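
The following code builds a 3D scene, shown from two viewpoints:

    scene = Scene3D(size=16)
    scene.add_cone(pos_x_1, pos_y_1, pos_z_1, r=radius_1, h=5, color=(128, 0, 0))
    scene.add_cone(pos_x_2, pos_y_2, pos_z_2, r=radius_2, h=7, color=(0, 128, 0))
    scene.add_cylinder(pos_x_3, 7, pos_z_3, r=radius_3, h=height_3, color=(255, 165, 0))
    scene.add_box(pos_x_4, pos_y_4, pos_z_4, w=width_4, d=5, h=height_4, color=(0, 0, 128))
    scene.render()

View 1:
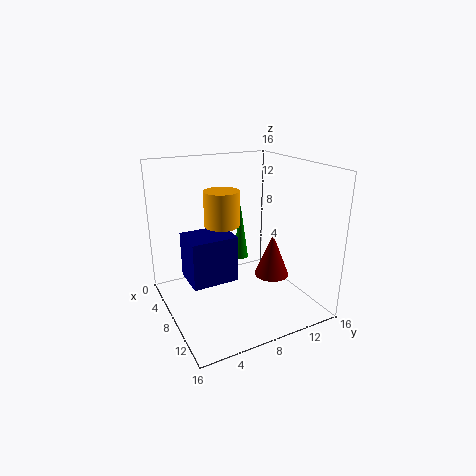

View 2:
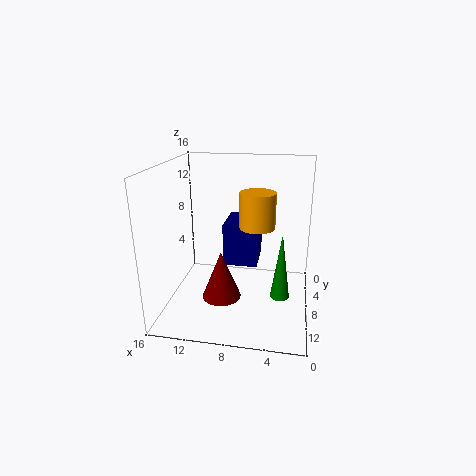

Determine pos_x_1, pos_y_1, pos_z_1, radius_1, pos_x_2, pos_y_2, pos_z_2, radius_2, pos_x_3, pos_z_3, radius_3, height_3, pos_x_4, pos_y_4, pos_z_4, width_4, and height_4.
pos_x_1 = 9
pos_y_1 = 12
pos_z_1 = 3
radius_1 = 2
pos_x_2 = 3
pos_y_2 = 11
pos_z_2 = 3
radius_2 = 1
pos_x_3 = 6
pos_z_3 = 9
radius_3 = 2
height_3 = 4
pos_x_4 = 6
pos_y_4 = 2
pos_z_4 = 4
width_4 = 4
height_4 = 5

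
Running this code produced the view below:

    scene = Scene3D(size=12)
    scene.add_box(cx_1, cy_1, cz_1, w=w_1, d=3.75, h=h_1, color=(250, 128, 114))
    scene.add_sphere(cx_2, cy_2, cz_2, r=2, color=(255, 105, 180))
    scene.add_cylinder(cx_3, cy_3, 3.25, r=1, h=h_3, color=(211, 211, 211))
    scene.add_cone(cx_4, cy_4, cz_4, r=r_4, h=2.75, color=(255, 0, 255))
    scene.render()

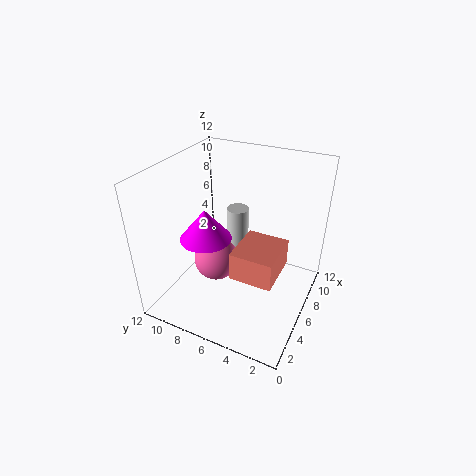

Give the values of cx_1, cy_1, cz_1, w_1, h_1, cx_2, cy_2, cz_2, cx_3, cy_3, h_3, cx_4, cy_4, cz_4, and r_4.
cx_1 = 4.75; cy_1 = 2.5; cz_1 = 2.5; w_1 = 4.25; h_1 = 2.5; cx_2 = 6.5; cy_2 = 8.5; cz_2 = 2.75; cx_3 = 9; cy_3 = 7.5; h_3 = 3.75; cx_4 = 5.75; cy_4 = 9; cz_4 = 5.25; r_4 = 2.25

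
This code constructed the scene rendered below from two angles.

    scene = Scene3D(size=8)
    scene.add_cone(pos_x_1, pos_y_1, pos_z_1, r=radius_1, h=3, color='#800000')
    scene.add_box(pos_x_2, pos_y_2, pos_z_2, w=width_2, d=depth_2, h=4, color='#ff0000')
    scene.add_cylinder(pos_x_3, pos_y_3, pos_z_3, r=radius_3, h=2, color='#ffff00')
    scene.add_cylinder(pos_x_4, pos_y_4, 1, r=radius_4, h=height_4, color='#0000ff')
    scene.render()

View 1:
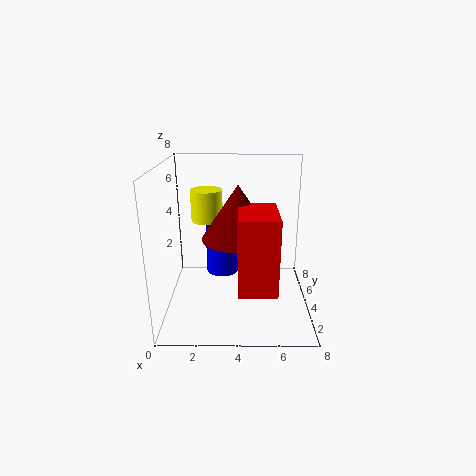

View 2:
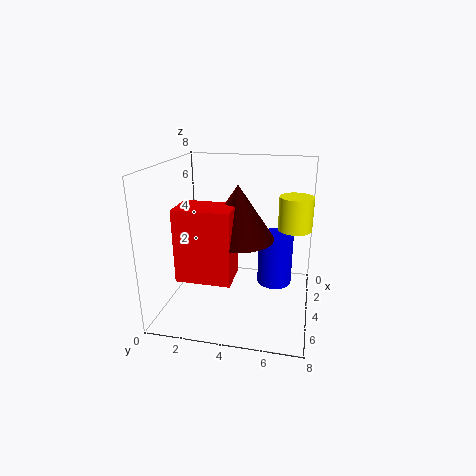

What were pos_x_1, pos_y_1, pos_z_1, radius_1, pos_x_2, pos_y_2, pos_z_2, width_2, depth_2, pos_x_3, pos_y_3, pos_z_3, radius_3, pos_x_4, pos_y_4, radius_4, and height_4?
pos_x_1 = 4, pos_y_1 = 4, pos_z_1 = 4, radius_1 = 2, pos_x_2 = 4, pos_y_2 = 1, pos_z_2 = 2, width_2 = 2, depth_2 = 3, pos_x_3 = 2, pos_y_3 = 7, pos_z_3 = 4, radius_3 = 1, pos_x_4 = 3, pos_y_4 = 6, radius_4 = 1, height_4 = 3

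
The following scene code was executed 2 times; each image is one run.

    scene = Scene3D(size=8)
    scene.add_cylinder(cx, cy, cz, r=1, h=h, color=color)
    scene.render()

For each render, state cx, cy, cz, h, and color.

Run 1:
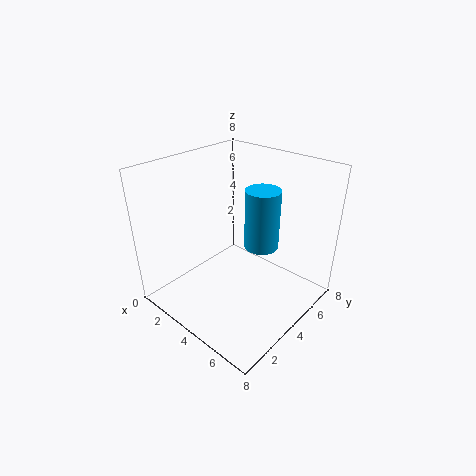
cx = 4.5; cy = 5.5; cz = 3; h = 3.5; color = 'deepskyblue'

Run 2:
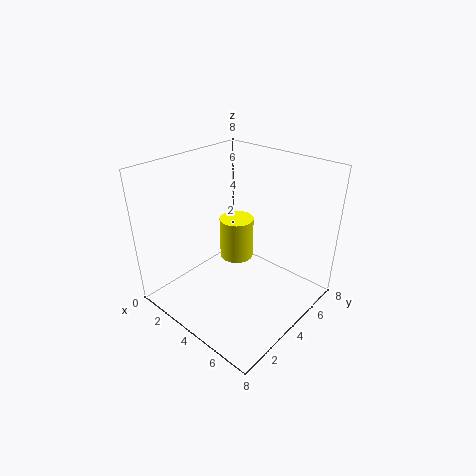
cx = 3; cy = 5; cz = 2; h = 2.5; color = 'yellow'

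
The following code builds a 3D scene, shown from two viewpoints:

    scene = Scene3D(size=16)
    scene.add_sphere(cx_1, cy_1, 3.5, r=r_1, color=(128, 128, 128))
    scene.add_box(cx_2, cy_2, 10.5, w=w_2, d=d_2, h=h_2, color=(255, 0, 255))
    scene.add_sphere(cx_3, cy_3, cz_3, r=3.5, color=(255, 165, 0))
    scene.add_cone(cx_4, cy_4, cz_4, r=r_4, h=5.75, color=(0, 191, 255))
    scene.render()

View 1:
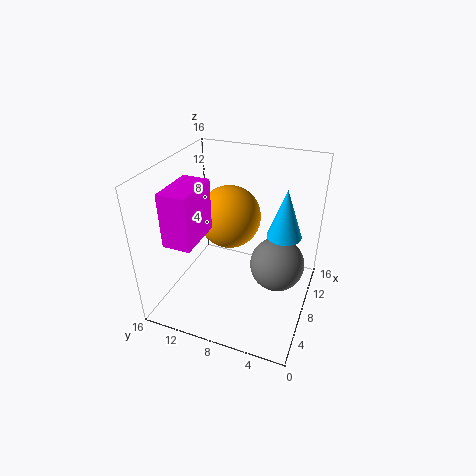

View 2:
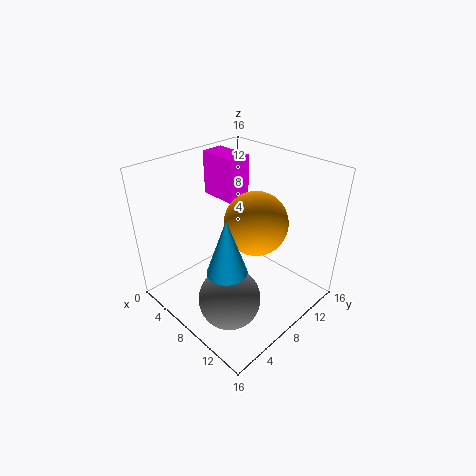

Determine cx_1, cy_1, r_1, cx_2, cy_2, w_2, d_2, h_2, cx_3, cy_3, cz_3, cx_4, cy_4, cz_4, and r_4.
cx_1 = 10.75
cy_1 = 4
r_1 = 3.25
cx_2 = 0.5
cy_2 = 9.75
w_2 = 4.75
d_2 = 2.75
h_2 = 5.25
cx_3 = 9.25
cy_3 = 9.5
cz_3 = 9.75
cx_4 = 11
cy_4 = 3.5
cz_4 = 7.5
r_4 = 2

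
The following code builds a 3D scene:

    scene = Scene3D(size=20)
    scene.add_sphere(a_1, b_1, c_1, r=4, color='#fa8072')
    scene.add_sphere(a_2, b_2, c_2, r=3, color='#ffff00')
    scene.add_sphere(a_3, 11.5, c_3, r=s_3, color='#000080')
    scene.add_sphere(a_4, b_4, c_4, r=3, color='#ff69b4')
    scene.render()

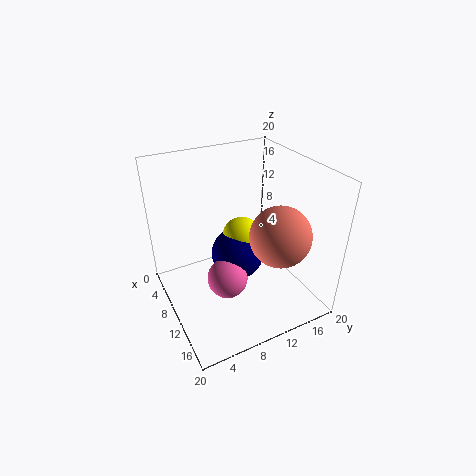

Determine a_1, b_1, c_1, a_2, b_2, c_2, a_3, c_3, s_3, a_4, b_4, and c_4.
a_1 = 15, b_1 = 13.5, c_1 = 12, a_2 = 6.5, b_2 = 12.5, c_2 = 7.5, a_3 = 7, c_3 = 5, s_3 = 4, a_4 = 9.5, b_4 = 8.5, c_4 = 3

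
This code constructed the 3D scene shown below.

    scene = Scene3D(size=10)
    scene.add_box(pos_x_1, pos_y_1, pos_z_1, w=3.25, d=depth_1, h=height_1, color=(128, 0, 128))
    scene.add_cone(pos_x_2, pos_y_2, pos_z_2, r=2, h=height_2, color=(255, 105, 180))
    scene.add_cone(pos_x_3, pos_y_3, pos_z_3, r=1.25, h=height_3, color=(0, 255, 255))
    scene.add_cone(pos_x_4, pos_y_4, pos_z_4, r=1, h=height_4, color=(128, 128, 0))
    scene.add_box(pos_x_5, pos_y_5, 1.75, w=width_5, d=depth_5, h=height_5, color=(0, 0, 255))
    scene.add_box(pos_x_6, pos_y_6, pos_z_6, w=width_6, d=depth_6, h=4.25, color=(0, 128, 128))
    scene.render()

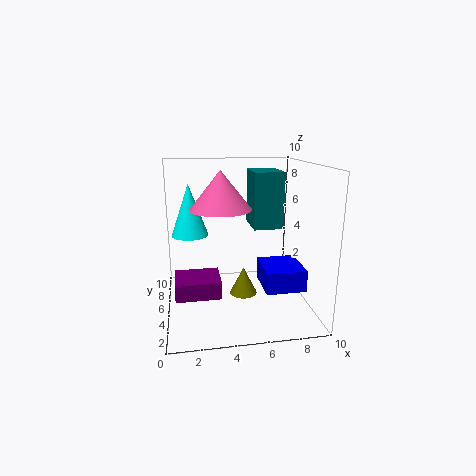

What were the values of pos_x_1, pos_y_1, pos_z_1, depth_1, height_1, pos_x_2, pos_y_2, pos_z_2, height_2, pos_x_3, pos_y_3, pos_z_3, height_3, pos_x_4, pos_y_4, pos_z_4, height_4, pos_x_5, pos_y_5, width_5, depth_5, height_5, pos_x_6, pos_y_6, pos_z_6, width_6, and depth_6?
pos_x_1 = 0.5; pos_y_1 = 4.25; pos_z_1 = 0.75; depth_1 = 2.75; height_1 = 1.25; pos_x_2 = 3.75; pos_y_2 = 4.25; pos_z_2 = 7.25; height_2 = 2.5; pos_x_3 = 1.75; pos_y_3 = 5.5; pos_z_3 = 5.25; height_3 = 3.5; pos_x_4 = 5.5; pos_y_4 = 5.5; pos_z_4 = 0.5; height_4 = 2; pos_x_5 = 6.5; pos_y_5 = 2.5; width_5 = 2.75; depth_5 = 3; height_5 = 1.5; pos_x_6 = 6.5; pos_y_6 = 6.5; pos_z_6 = 5; width_6 = 2.25; depth_6 = 3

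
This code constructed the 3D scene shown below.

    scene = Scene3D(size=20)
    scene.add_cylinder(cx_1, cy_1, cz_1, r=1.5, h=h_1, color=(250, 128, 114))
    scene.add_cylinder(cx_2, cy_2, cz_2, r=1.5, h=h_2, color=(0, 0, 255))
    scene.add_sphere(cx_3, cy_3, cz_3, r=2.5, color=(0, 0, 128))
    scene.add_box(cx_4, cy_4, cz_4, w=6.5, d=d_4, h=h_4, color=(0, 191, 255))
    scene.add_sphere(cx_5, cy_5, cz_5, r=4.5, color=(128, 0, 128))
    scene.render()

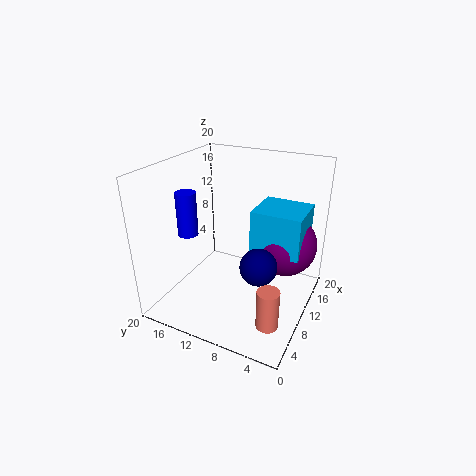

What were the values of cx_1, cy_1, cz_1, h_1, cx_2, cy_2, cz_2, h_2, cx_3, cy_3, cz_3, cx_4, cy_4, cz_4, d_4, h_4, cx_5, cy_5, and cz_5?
cx_1 = 5.5; cy_1 = 3.5; cz_1 = 0.5; h_1 = 5.5; cx_2 = 9.5; cy_2 = 18; cz_2 = 9; h_2 = 6.5; cx_3 = 8; cy_3 = 6; cz_3 = 7.5; cx_4 = 10.5; cy_4 = 1.5; cz_4 = 8; d_4 = 7; h_4 = 6; cx_5 = 14.5; cy_5 = 4.5; cz_5 = 8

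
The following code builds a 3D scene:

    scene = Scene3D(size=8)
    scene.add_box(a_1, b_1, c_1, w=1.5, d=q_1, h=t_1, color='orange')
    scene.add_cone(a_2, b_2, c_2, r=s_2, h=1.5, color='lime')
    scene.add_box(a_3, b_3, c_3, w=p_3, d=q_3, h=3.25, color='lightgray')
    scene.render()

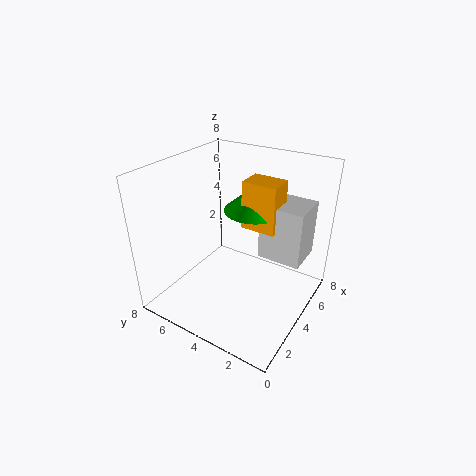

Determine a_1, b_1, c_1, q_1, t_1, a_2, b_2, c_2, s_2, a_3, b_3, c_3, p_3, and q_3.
a_1 = 4.75
b_1 = 2.25
c_1 = 4.25
q_1 = 2
t_1 = 2.75
a_2 = 5.75
b_2 = 4
c_2 = 5
s_2 = 1.75
a_3 = 5
b_3 = 0.75
c_3 = 2.5
p_3 = 2.25
q_3 = 2.5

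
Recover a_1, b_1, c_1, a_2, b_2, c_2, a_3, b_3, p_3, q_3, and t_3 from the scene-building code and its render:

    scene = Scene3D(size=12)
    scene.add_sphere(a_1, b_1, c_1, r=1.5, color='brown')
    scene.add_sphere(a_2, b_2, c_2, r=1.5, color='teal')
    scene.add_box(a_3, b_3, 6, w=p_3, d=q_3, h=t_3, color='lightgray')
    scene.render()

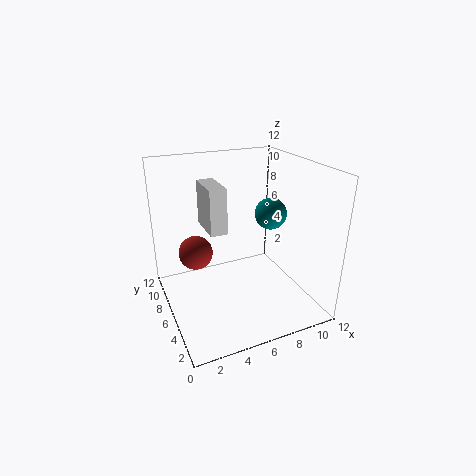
a_1 = 3; b_1 = 8.5; c_1 = 4; a_2 = 10.5; b_2 = 8.5; c_2 = 6.5; a_3 = 4; b_3 = 7; p_3 = 1.5; q_3 = 3.5; t_3 = 4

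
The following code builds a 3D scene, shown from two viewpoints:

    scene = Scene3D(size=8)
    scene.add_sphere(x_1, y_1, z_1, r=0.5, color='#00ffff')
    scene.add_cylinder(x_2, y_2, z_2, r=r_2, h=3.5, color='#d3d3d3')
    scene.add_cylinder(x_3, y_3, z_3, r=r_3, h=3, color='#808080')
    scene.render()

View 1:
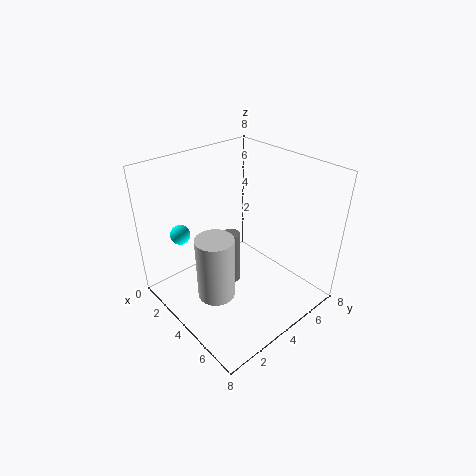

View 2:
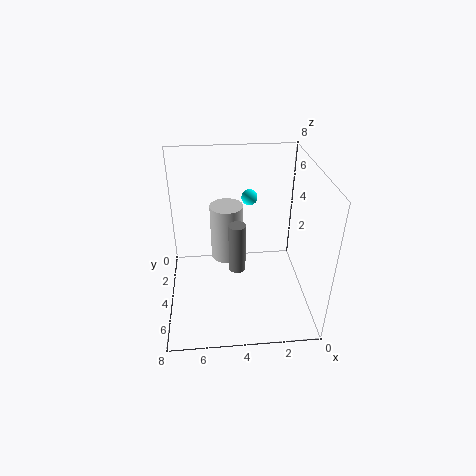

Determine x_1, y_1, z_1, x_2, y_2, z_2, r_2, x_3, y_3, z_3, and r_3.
x_1 = 3; y_1 = 1; z_1 = 5; x_2 = 4.5; y_2 = 2; z_2 = 1.5; r_2 = 1; x_3 = 4; y_3 = 3.5; z_3 = 1.5; r_3 = 0.5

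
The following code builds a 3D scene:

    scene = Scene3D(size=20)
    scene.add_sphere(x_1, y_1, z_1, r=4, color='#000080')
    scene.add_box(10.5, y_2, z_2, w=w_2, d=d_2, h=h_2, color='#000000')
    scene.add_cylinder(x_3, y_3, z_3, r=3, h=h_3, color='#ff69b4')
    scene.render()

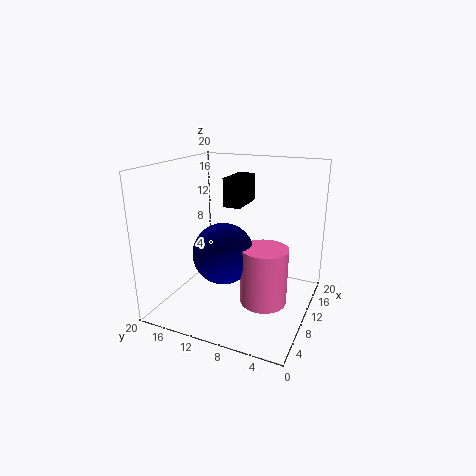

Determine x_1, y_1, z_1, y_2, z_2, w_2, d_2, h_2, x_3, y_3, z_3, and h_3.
x_1 = 6.5; y_1 = 10.5; z_1 = 9; y_2 = 10; z_2 = 14; w_2 = 5.5; d_2 = 2.5; h_2 = 4; x_3 = 7; y_3 = 5; z_3 = 3; h_3 = 7.5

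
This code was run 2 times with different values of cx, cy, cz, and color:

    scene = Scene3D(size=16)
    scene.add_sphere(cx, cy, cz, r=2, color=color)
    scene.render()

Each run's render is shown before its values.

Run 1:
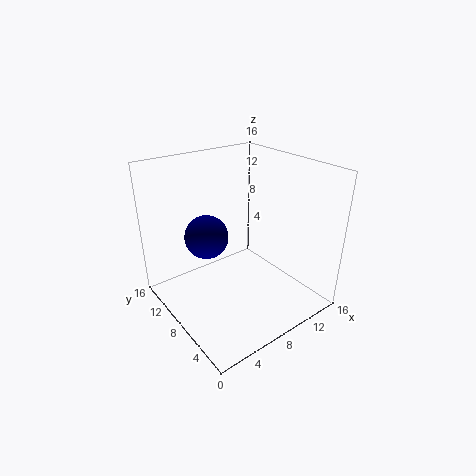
cx = 2.5, cy = 5.5, cz = 11, color = 'navy'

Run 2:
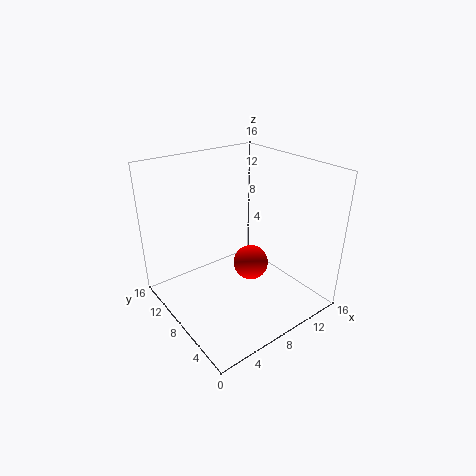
cx = 9.5, cy = 7.5, cz = 4.5, color = 'red'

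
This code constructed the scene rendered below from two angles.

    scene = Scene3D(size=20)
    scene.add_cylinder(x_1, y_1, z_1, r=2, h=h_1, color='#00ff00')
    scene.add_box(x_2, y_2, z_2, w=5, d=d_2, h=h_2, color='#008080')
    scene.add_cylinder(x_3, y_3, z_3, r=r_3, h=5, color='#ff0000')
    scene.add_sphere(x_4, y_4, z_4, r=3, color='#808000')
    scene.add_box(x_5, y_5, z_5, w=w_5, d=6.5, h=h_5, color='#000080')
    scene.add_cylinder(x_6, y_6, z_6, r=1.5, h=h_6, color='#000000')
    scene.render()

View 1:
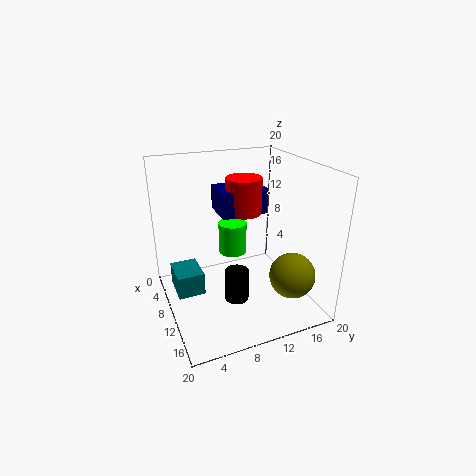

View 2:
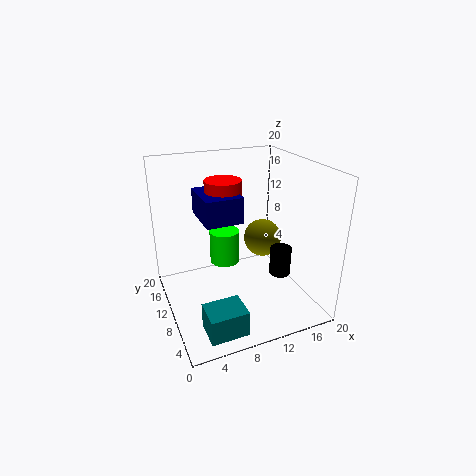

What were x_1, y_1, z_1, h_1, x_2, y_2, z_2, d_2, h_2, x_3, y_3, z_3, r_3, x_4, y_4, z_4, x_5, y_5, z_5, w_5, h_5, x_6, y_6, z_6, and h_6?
x_1 = 8, y_1 = 10, z_1 = 7, h_1 = 4.5, x_2 = 3, y_2 = 1.5, z_2 = 0.5, d_2 = 4, h_2 = 3.5, x_3 = 8.5, y_3 = 11.5, z_3 = 13, r_3 = 2.5, x_4 = 16.5, y_4 = 15, z_4 = 6.5, x_5 = 5, y_5 = 8, z_5 = 13, w_5 = 5, h_5 = 3.5, x_6 = 15.5, y_6 = 7.5, z_6 = 4.5, h_6 = 4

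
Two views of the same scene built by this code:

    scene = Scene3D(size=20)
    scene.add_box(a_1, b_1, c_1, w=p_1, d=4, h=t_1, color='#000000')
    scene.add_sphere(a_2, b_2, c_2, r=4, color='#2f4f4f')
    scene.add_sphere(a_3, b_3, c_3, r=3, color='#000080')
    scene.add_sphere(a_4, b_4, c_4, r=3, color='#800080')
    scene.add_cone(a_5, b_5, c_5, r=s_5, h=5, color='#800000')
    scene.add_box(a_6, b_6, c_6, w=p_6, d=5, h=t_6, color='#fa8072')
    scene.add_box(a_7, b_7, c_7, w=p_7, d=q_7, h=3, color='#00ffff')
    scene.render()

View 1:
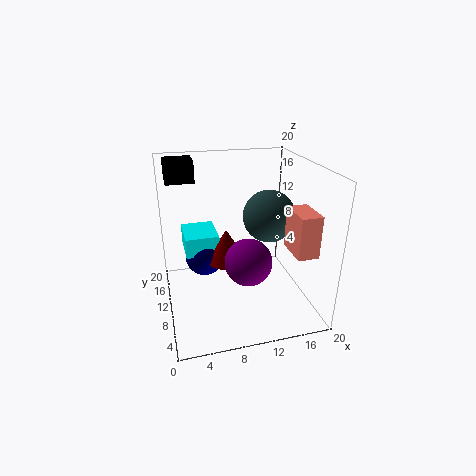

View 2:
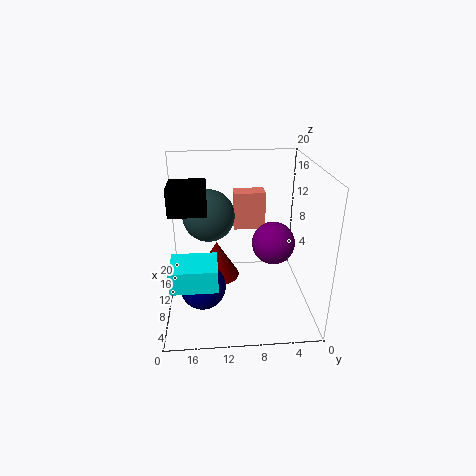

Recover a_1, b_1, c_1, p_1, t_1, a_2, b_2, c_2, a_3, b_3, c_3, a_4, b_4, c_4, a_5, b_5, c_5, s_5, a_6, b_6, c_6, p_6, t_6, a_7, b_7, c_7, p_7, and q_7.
a_1 = 1, b_1 = 14, c_1 = 17, p_1 = 4, t_1 = 3, a_2 = 16, b_2 = 14, c_2 = 11, a_3 = 6, b_3 = 15, c_3 = 5, a_4 = 10, b_4 = 5, c_4 = 9, a_5 = 9, b_5 = 13, c_5 = 5, s_5 = 3, a_6 = 17, b_6 = 5, c_6 = 8, p_6 = 3, t_6 = 6, a_7 = 3, b_7 = 13, c_7 = 6, p_7 = 5, q_7 = 6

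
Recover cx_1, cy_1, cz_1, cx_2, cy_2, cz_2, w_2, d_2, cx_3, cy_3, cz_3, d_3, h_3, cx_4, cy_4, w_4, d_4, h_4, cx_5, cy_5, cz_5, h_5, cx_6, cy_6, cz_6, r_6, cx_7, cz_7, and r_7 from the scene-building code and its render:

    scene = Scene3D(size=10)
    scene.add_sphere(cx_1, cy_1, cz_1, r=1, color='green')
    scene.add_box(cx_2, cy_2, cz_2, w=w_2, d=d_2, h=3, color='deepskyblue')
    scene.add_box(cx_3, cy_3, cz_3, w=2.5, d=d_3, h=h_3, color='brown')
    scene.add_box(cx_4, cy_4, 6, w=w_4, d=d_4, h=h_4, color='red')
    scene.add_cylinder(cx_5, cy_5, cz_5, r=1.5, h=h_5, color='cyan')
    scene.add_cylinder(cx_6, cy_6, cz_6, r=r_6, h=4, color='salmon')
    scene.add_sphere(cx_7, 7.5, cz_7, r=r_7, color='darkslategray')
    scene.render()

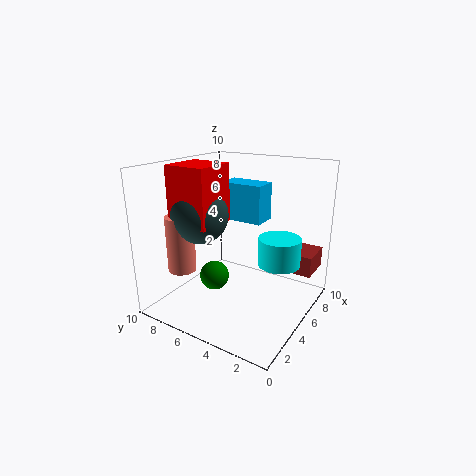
cx_1 = 3.5; cy_1 = 6; cz_1 = 2.5; cx_2 = 8; cy_2 = 5; cz_2 = 5; w_2 = 2; d_2 = 3.5; cx_3 = 7.5; cy_3 = 0.5; cz_3 = 2; d_3 = 3.5; h_3 = 1.5; cx_4 = 2.5; cy_4 = 6; w_4 = 3; d_4 = 3; h_4 = 4; cx_5 = 6.5; cy_5 = 2.5; cz_5 = 3; h_5 = 2; cx_6 = 3; cy_6 = 8.5; cz_6 = 2.5; r_6 = 1; cx_7 = 4; cz_7 = 6.5; r_7 = 2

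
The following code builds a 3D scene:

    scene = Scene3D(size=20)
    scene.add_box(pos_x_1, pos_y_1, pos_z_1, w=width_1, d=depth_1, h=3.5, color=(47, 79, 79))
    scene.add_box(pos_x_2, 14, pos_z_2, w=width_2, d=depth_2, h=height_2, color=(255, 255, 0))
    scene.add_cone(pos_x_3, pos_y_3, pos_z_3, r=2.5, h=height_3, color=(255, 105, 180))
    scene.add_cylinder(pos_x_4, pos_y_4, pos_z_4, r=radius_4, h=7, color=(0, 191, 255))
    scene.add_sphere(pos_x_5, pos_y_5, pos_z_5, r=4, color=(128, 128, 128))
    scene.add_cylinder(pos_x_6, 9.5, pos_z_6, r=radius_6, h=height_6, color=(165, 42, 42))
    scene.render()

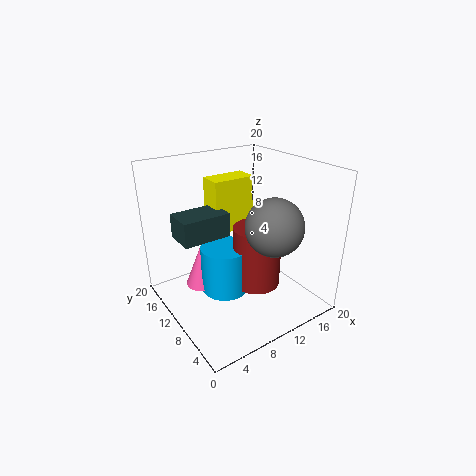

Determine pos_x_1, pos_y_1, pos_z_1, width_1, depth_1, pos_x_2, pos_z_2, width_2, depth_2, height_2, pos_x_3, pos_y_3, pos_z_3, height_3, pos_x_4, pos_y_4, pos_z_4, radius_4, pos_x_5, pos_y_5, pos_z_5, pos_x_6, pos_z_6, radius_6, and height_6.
pos_x_1 = 3
pos_y_1 = 12
pos_z_1 = 9.5
width_1 = 7
depth_1 = 4.5
pos_x_2 = 9
pos_z_2 = 9
width_2 = 6.5
depth_2 = 3.5
height_2 = 8
pos_x_3 = 6.5
pos_y_3 = 14.5
pos_z_3 = 1.5
height_3 = 6.5
pos_x_4 = 9
pos_y_4 = 12
pos_z_4 = 1
radius_4 = 3.5
pos_x_5 = 13.5
pos_y_5 = 6.5
pos_z_5 = 12
pos_x_6 = 13
pos_z_6 = 2
radius_6 = 3.5
height_6 = 9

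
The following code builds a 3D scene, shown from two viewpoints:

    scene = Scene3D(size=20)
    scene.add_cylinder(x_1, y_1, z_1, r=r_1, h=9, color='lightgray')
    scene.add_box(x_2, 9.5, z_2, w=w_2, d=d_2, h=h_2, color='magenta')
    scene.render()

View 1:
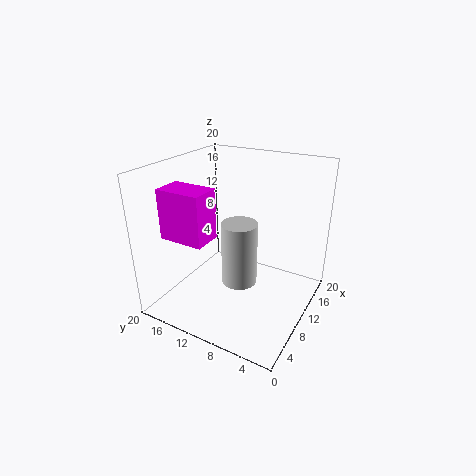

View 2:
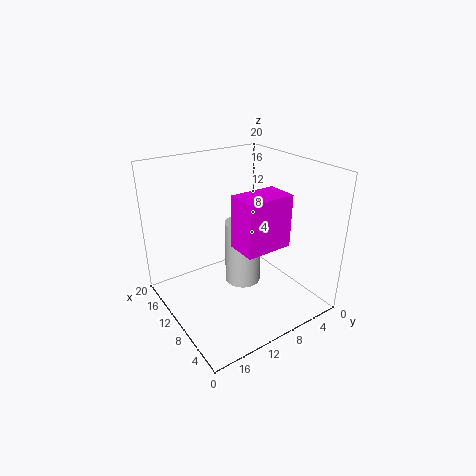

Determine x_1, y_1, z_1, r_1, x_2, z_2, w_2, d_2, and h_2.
x_1 = 9.5; y_1 = 9.5; z_1 = 3.5; r_1 = 2.5; x_2 = 0.5; z_2 = 13; w_2 = 3.5; d_2 = 5.5; h_2 = 6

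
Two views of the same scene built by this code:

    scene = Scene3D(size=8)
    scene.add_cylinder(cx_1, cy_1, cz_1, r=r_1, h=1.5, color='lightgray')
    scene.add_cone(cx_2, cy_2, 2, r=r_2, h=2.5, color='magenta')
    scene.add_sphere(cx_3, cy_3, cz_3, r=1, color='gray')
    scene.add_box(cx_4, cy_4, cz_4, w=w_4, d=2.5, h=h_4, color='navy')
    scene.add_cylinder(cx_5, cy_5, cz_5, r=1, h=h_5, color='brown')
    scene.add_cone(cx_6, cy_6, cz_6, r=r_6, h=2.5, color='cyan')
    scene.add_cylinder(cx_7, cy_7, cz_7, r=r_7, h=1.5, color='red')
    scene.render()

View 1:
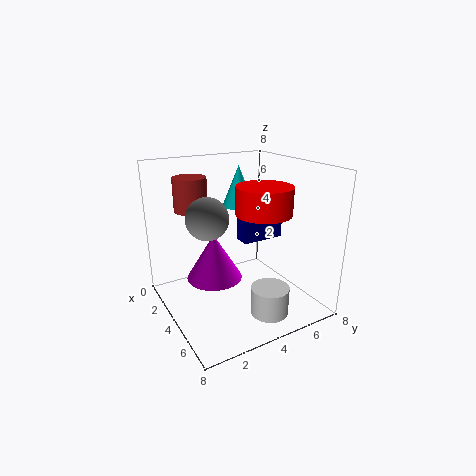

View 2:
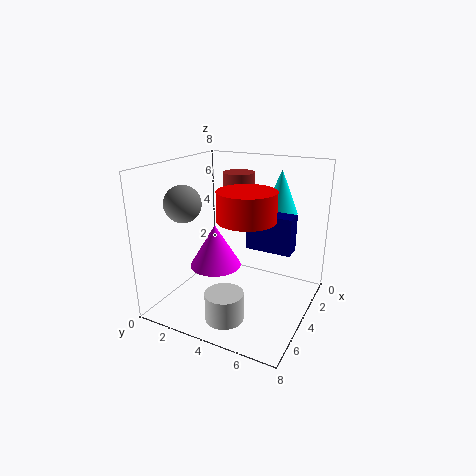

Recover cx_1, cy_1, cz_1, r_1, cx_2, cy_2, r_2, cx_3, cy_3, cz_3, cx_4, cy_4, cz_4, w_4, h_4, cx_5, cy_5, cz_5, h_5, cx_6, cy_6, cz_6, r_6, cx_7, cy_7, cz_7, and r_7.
cx_1 = 6.5; cy_1 = 4.5; cz_1 = 0.5; r_1 = 1; cx_2 = 4; cy_2 = 2.5; r_2 = 1.5; cx_3 = 5.5; cy_3 = 1.5; cz_3 = 6; cx_4 = 3; cy_4 = 4.5; cz_4 = 3.5; w_4 = 1; h_4 = 2; cx_5 = 1; cy_5 = 2.5; cz_5 = 5; h_5 = 2; cx_6 = 1.5; cy_6 = 5.5; cz_6 = 5; r_6 = 1; cx_7 = 5; cy_7 = 5; cz_7 = 5.5; r_7 = 1.5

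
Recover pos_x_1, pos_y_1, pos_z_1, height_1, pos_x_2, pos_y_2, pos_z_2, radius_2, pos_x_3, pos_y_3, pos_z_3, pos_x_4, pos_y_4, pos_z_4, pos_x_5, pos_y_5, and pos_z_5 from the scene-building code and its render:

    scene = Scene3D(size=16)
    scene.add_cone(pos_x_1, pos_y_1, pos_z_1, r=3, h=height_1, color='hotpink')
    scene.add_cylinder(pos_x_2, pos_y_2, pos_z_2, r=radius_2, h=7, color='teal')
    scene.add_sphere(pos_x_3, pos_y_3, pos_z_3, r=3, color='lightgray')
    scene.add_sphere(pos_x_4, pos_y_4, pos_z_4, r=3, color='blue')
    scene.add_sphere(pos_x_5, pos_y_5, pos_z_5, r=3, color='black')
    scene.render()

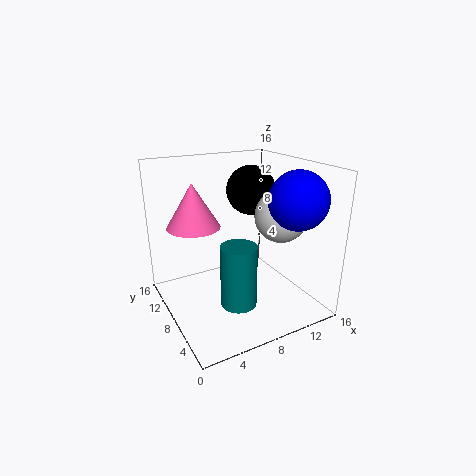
pos_x_1 = 4, pos_y_1 = 11, pos_z_1 = 9, height_1 = 5, pos_x_2 = 7, pos_y_2 = 6, pos_z_2 = 1, radius_2 = 2, pos_x_3 = 13, pos_y_3 = 7, pos_z_3 = 10, pos_x_4 = 12, pos_y_4 = 3, pos_z_4 = 13, pos_x_5 = 12, pos_y_5 = 12, pos_z_5 = 12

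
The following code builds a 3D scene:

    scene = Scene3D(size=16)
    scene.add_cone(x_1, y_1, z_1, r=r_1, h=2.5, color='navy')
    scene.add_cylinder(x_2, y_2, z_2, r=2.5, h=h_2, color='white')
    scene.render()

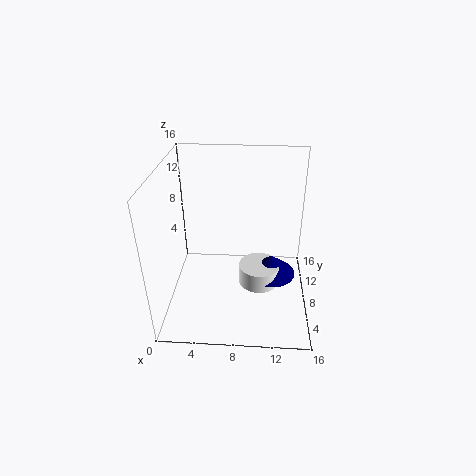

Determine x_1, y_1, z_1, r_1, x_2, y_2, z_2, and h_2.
x_1 = 12; y_1 = 10.5; z_1 = 1.5; r_1 = 3; x_2 = 10.5; y_2 = 10; z_2 = 0.5; h_2 = 2.5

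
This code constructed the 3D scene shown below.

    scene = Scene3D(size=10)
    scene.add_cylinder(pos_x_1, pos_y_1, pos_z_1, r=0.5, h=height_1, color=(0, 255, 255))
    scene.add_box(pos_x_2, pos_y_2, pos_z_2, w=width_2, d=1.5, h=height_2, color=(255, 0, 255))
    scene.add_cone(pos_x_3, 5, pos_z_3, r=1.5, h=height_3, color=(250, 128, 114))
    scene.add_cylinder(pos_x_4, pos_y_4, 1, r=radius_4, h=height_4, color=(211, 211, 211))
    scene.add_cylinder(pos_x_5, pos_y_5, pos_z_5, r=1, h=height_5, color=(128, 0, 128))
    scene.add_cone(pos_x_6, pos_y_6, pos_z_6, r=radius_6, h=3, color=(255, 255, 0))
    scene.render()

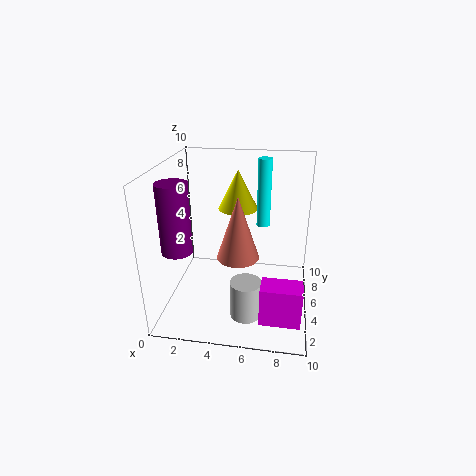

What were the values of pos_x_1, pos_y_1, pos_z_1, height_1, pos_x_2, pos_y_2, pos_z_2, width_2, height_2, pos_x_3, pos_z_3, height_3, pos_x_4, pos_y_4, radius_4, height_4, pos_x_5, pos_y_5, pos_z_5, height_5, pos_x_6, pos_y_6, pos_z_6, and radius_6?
pos_x_1 = 6.5
pos_y_1 = 7.5
pos_z_1 = 5
height_1 = 5
pos_x_2 = 7
pos_y_2 = 0.5
pos_z_2 = 1.5
width_2 = 2.5
height_2 = 2.5
pos_x_3 = 5
pos_z_3 = 3.5
height_3 = 4.5
pos_x_4 = 6
pos_y_4 = 2
radius_4 = 1
height_4 = 2.5
pos_x_5 = 1.5
pos_y_5 = 2.5
pos_z_5 = 5
height_5 = 4.5
pos_x_6 = 4.5
pos_y_6 = 8
pos_z_6 = 6
radius_6 = 1.5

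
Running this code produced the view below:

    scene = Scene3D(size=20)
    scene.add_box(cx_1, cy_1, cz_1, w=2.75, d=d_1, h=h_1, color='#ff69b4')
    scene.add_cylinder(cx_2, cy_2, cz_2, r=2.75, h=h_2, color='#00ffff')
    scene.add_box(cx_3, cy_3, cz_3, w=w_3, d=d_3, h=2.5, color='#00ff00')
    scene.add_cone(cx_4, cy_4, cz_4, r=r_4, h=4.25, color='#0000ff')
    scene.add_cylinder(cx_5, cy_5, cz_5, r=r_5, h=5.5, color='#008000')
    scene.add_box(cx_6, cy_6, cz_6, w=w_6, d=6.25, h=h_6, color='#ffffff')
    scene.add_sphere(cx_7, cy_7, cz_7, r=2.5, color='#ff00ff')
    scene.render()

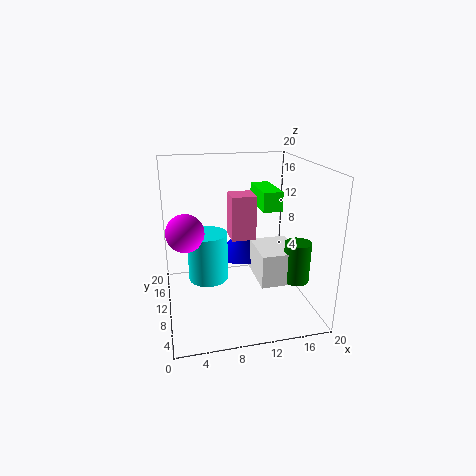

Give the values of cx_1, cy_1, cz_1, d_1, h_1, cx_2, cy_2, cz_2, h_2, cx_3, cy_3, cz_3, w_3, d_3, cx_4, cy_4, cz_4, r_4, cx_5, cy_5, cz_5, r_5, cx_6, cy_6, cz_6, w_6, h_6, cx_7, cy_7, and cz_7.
cx_1 = 7.5
cy_1 = 2.25
cz_1 = 13
d_1 = 2.75
h_1 = 5
cx_2 = 5.75
cy_2 = 10.25
cz_2 = 4.25
h_2 = 6.75
cx_3 = 12.25
cy_3 = 6
cz_3 = 14.75
w_3 = 2.5
d_3 = 6
cx_4 = 11.5
cy_4 = 13.75
cz_4 = 5.75
r_4 = 3.75
cx_5 = 17
cy_5 = 5.5
cz_5 = 5
r_5 = 1.75
cx_6 = 12
cy_6 = 4.75
cz_6 = 4.75
w_6 = 5.25
h_6 = 4.5
cx_7 = 2.75
cy_7 = 9
cz_7 = 11.75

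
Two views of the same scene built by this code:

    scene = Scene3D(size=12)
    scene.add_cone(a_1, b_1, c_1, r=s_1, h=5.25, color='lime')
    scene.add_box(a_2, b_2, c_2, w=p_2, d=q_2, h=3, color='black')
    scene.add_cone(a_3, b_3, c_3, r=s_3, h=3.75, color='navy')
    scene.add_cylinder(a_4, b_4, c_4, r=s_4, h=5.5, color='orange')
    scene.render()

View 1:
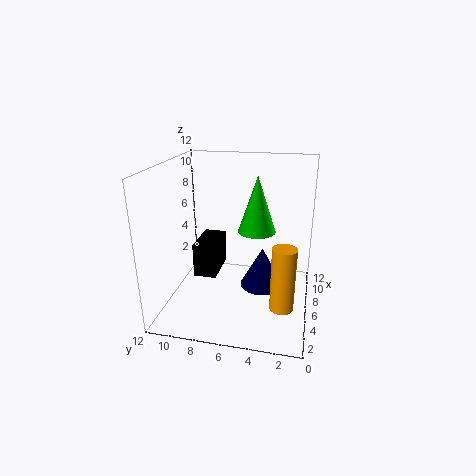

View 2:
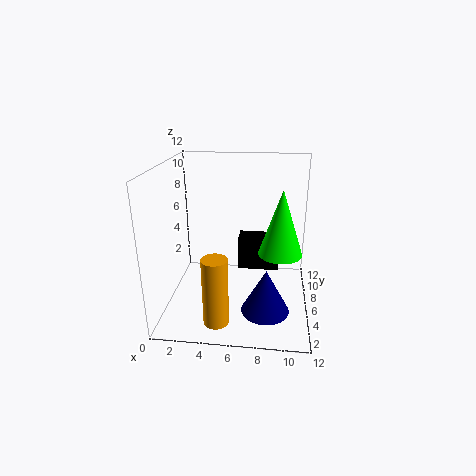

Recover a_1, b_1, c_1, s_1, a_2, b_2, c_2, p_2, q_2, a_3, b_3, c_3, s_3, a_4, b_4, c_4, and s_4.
a_1 = 9.5; b_1 = 5; c_1 = 5.25; s_1 = 1.75; a_2 = 5.75; b_2 = 8; c_2 = 2; p_2 = 3.75; q_2 = 2; a_3 = 8.5; b_3 = 4.25; c_3 = 0.25; s_3 = 2; a_4 = 4.75; b_4 = 2; c_4 = 0.5; s_4 = 1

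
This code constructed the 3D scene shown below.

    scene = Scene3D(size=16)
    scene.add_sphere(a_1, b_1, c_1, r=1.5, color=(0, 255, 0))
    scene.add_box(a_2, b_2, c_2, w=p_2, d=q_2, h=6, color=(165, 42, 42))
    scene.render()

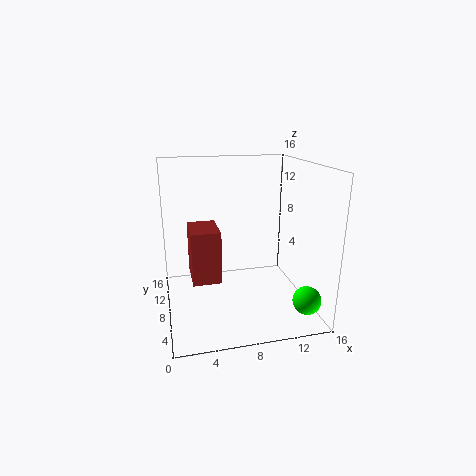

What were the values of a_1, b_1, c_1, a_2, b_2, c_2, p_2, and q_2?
a_1 = 14.25, b_1 = 2.75, c_1 = 2.25, a_2 = 2.75, b_2 = 7.25, c_2 = 3, p_2 = 3.25, q_2 = 4.75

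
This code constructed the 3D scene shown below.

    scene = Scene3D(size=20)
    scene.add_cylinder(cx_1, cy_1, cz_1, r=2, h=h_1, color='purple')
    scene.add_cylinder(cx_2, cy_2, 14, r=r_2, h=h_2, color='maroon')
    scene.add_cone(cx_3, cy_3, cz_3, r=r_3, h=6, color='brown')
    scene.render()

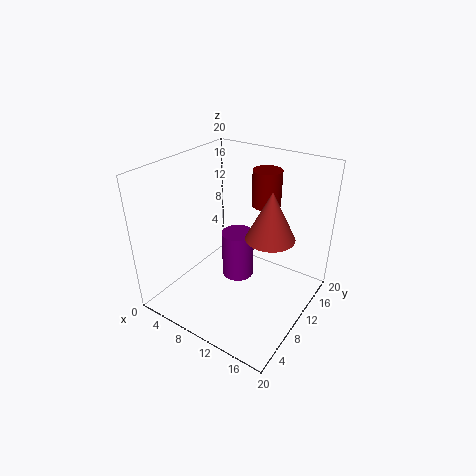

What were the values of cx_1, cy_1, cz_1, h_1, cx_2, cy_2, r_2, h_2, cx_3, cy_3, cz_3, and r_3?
cx_1 = 12, cy_1 = 7, cz_1 = 7, h_1 = 6, cx_2 = 12, cy_2 = 14, r_2 = 2, h_2 = 5, cx_3 = 16, cy_3 = 8, cz_3 = 13, r_3 = 3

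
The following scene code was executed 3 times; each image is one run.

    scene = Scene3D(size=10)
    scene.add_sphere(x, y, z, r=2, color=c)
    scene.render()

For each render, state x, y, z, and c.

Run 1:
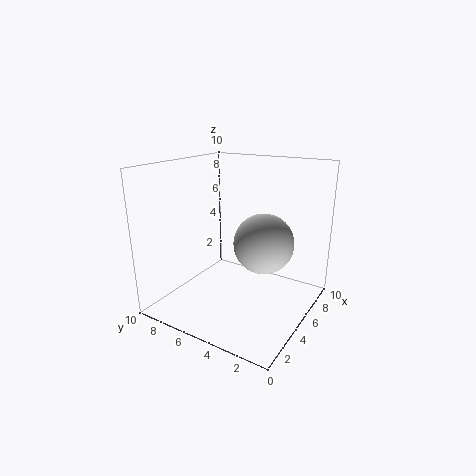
x = 5, y = 3, z = 5, c = 'lightgray'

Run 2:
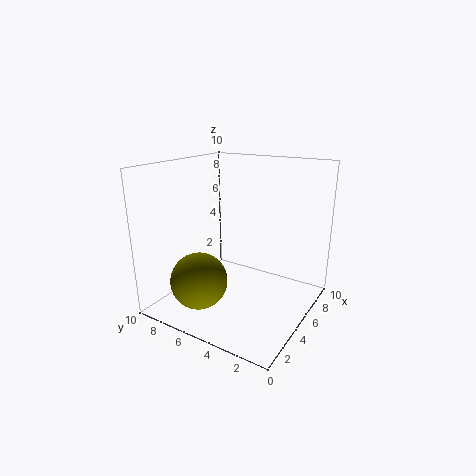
x = 3, y = 7, z = 2, c = 'olive'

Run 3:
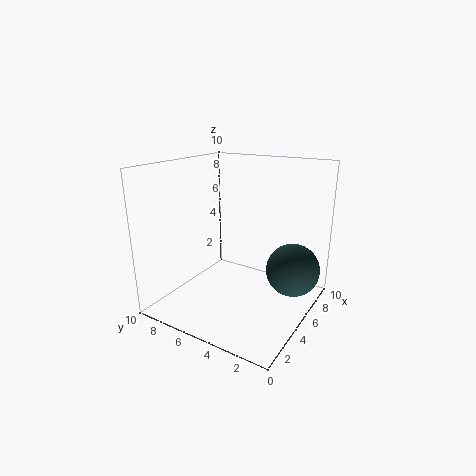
x = 8, y = 2, z = 2, c = 'darkslategray'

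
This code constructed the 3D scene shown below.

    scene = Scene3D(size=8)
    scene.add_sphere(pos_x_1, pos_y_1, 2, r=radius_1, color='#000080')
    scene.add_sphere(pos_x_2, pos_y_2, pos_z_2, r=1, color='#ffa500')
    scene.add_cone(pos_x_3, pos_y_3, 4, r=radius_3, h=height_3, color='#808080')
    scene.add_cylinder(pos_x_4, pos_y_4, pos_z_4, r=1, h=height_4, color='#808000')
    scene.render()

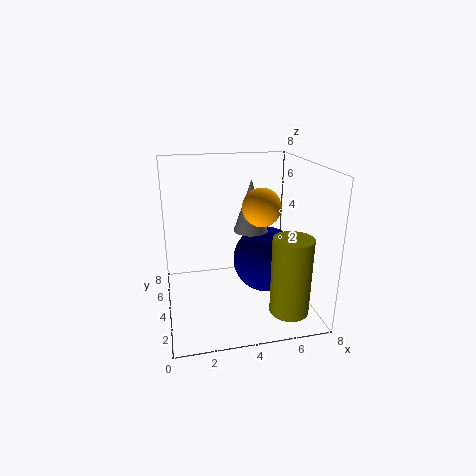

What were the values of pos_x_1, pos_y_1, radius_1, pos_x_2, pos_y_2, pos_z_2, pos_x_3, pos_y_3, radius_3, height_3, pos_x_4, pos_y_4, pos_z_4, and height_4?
pos_x_1 = 6; pos_y_1 = 5; radius_1 = 2; pos_x_2 = 5; pos_y_2 = 3; pos_z_2 = 6; pos_x_3 = 5; pos_y_3 = 5; radius_3 = 1; height_3 = 3; pos_x_4 = 6; pos_y_4 = 1; pos_z_4 = 1; height_4 = 4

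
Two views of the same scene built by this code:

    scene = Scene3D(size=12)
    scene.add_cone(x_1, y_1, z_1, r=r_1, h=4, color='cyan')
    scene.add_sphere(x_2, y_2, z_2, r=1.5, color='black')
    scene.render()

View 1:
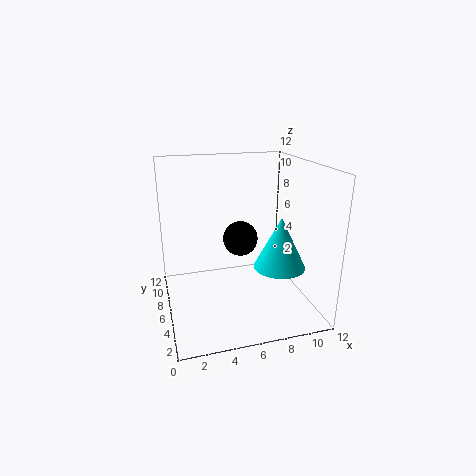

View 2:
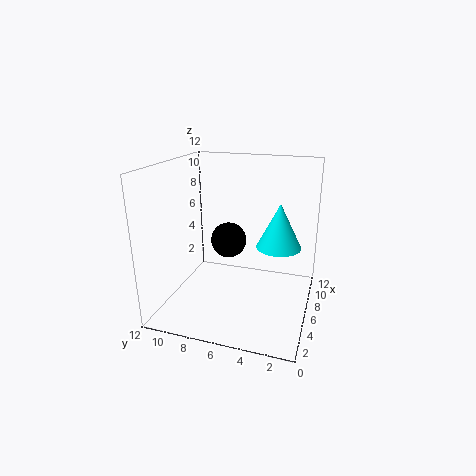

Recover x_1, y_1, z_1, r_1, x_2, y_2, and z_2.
x_1 = 8.5, y_1 = 3, z_1 = 4.5, r_1 = 2, x_2 = 6.5, y_2 = 7, z_2 = 5.5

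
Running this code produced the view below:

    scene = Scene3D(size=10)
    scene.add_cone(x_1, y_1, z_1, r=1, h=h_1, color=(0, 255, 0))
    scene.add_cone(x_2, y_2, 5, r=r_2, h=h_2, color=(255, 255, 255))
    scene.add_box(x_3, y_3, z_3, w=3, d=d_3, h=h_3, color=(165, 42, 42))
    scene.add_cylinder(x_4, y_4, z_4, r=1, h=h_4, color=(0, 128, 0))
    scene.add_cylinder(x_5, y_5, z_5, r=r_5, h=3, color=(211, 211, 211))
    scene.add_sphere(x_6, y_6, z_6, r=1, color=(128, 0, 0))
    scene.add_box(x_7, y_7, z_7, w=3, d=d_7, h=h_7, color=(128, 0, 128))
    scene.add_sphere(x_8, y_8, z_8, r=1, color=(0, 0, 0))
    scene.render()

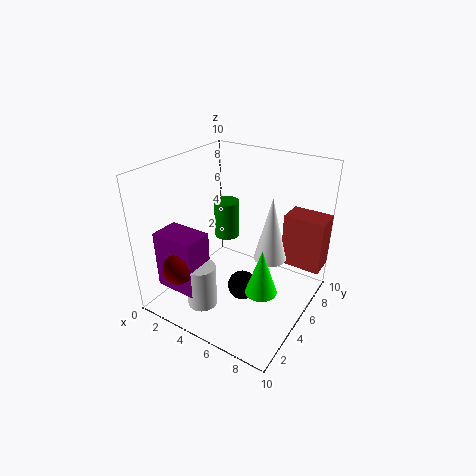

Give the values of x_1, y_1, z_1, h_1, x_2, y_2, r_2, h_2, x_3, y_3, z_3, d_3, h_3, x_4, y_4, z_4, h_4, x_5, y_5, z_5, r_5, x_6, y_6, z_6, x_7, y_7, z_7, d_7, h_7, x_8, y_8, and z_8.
x_1 = 8; y_1 = 3; z_1 = 3; h_1 = 3; x_2 = 8; y_2 = 4; r_2 = 1; h_2 = 4; x_3 = 7; y_3 = 8; z_3 = 2; d_3 = 2; h_3 = 4; x_4 = 2; y_4 = 8; z_4 = 3; h_4 = 3; x_5 = 4; y_5 = 2; z_5 = 1; r_5 = 1; x_6 = 3; y_6 = 1; z_6 = 4; x_7 = 1; y_7 = 1; z_7 = 2; d_7 = 2; h_7 = 4; x_8 = 6; y_8 = 4; z_8 = 2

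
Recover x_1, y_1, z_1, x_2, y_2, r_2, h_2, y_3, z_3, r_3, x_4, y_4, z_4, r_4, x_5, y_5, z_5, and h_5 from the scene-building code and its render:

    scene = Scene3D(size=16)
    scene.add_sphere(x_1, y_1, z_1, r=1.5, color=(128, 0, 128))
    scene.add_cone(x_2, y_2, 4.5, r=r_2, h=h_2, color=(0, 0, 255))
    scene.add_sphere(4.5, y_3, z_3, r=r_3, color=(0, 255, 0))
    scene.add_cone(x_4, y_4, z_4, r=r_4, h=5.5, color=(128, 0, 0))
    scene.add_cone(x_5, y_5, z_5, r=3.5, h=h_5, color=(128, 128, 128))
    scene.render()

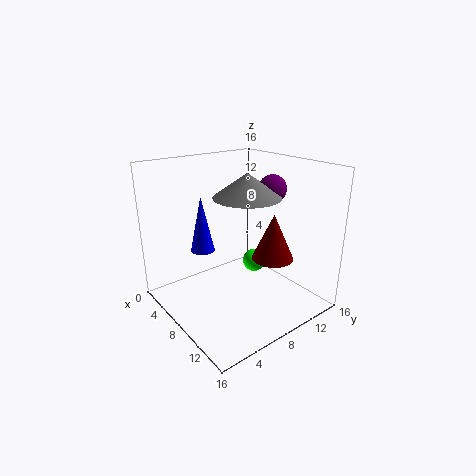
x_1 = 10; y_1 = 11; z_1 = 13.5; x_2 = 2; y_2 = 7; r_2 = 1.5; h_2 = 7; y_3 = 13.5; z_3 = 2; r_3 = 1.5; x_4 = 9; y_4 = 12.5; z_4 = 4.5; r_4 = 2.5; x_5 = 9.5; y_5 = 8; z_5 = 13; h_5 = 2.5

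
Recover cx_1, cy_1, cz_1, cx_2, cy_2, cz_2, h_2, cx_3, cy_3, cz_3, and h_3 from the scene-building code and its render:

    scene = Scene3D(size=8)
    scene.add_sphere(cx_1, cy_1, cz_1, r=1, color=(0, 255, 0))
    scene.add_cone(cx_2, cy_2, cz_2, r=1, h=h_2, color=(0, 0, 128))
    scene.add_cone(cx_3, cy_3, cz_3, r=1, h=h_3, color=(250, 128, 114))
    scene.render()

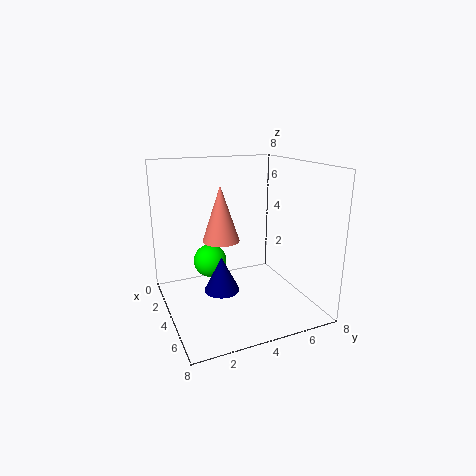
cx_1 = 2
cy_1 = 3
cz_1 = 2
cx_2 = 4
cy_2 = 3
cz_2 = 1
h_2 = 2
cx_3 = 4
cy_3 = 3
cz_3 = 4
h_3 = 3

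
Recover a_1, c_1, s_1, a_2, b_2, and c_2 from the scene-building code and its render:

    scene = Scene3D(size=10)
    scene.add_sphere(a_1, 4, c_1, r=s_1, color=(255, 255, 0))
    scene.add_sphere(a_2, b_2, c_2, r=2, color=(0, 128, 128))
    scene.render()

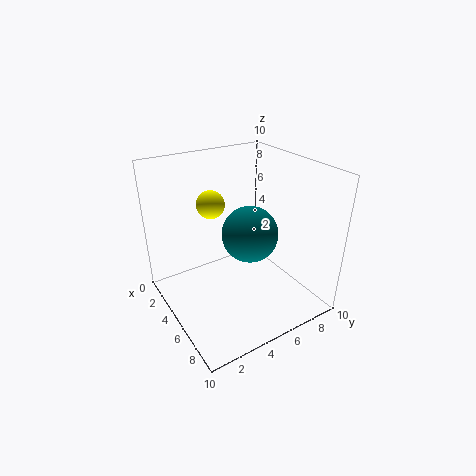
a_1 = 3
c_1 = 7
s_1 = 1
a_2 = 5
b_2 = 6
c_2 = 5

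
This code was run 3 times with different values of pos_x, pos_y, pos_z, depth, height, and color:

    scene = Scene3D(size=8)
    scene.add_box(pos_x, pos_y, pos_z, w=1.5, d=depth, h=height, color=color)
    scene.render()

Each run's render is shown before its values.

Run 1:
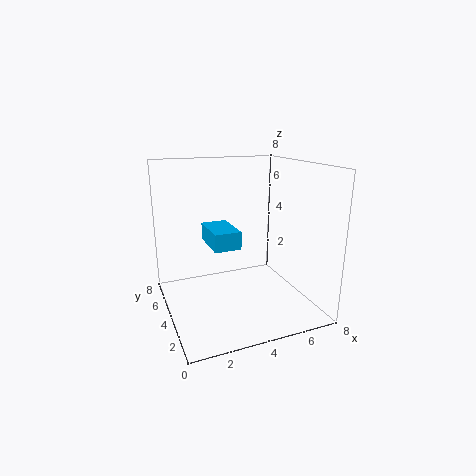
pos_x = 2.5, pos_y = 3.5, pos_z = 3.5, depth = 2.5, height = 1, color = 'deepskyblue'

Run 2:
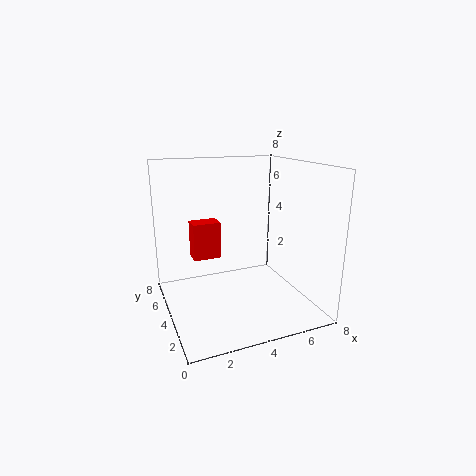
pos_x = 1.5, pos_y = 4, pos_z = 3, depth = 1, height = 2, color = 'red'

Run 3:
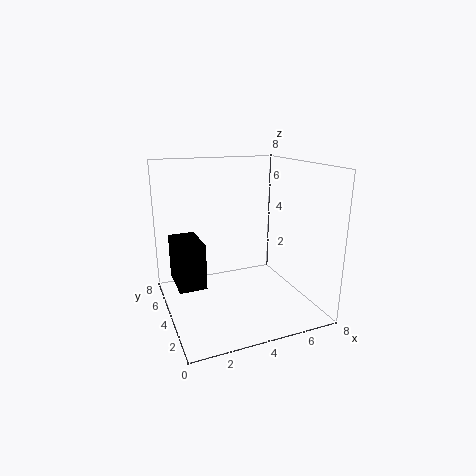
pos_x = 0.5, pos_y = 3.5, pos_z = 1.5, depth = 2.5, height = 2.5, color = 'black'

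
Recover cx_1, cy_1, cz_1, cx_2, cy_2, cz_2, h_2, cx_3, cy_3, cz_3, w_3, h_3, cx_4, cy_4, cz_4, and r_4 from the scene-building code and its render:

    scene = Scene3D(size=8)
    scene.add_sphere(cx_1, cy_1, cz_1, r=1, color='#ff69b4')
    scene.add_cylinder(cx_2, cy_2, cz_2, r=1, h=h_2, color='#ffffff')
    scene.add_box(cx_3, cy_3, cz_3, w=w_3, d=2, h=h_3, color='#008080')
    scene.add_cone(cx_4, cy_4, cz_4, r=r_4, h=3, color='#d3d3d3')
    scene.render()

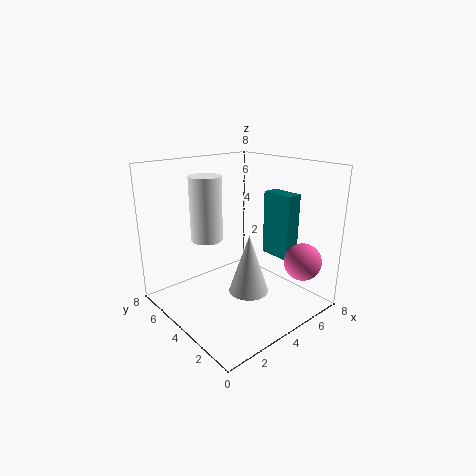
cx_1 = 6, cy_1 = 1, cz_1 = 3, cx_2 = 4, cy_2 = 7, cz_2 = 3, h_2 = 4, cx_3 = 7, cy_3 = 3, cz_3 = 2, w_3 = 1, h_3 = 4, cx_4 = 3, cy_4 = 2, cz_4 = 2, r_4 = 1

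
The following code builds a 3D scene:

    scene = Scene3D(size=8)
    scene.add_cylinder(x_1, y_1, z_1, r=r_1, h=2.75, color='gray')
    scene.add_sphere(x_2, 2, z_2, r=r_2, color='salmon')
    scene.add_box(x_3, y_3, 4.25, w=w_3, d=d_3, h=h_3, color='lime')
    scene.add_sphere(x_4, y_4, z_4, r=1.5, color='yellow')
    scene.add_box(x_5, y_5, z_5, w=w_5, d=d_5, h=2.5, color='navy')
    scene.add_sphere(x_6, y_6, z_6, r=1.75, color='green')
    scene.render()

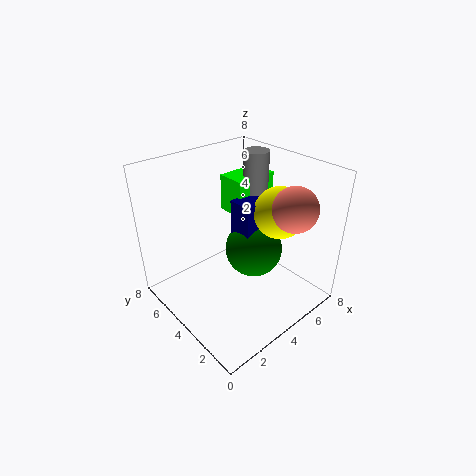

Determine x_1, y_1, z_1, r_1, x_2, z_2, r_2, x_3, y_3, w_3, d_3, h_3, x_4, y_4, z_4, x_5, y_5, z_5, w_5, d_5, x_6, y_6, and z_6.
x_1 = 6.75, y_1 = 5.5, z_1 = 5.25, r_1 = 0.75, x_2 = 6.25, z_2 = 5.75, r_2 = 1.25, x_3 = 5.25, y_3 = 5.25, w_3 = 2.75, d_3 = 1.75, h_3 = 2.25, x_4 = 6.5, y_4 = 3.25, z_4 = 5, x_5 = 4.75, y_5 = 4, z_5 = 3, w_5 = 1.75, d_5 = 1.5, x_6 = 5.75, y_6 = 4.5, z_6 = 2.25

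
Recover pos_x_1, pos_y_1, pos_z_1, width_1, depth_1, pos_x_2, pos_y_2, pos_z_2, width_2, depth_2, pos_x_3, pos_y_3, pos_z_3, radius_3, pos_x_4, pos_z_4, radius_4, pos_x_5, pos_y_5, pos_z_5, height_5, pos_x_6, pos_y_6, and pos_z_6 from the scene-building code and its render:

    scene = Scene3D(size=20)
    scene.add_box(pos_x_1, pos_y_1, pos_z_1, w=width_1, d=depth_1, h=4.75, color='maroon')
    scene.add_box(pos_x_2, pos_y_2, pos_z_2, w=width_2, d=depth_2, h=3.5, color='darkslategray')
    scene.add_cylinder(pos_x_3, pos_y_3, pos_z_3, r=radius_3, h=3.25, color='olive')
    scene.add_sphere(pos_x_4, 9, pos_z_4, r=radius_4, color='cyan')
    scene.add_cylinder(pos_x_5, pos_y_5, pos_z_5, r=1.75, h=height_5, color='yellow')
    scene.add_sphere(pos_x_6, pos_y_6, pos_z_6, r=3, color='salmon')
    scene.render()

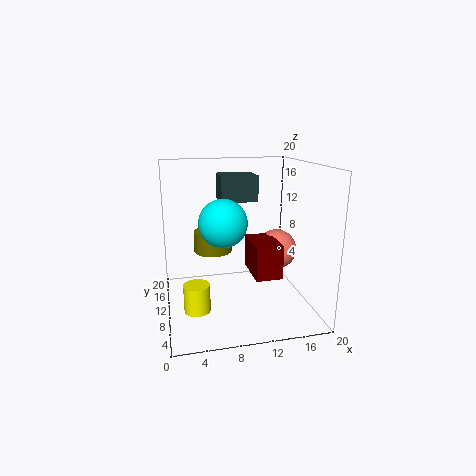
pos_x_1 = 11.75, pos_y_1 = 6.5, pos_z_1 = 4.75, width_1 = 3.75, depth_1 = 6.25, pos_x_2 = 7.75, pos_y_2 = 9.75, pos_z_2 = 15, width_2 = 5, depth_2 = 4.5, pos_x_3 = 7.5, pos_y_3 = 17, pos_z_3 = 5.75, radius_3 = 3, pos_x_4 = 7.75, pos_z_4 = 12.5, radius_4 = 3.25, pos_x_5 = 3.75, pos_y_5 = 7, pos_z_5 = 1.25, height_5 = 3.75, pos_x_6 = 16.5, pos_y_6 = 12.25, pos_z_6 = 7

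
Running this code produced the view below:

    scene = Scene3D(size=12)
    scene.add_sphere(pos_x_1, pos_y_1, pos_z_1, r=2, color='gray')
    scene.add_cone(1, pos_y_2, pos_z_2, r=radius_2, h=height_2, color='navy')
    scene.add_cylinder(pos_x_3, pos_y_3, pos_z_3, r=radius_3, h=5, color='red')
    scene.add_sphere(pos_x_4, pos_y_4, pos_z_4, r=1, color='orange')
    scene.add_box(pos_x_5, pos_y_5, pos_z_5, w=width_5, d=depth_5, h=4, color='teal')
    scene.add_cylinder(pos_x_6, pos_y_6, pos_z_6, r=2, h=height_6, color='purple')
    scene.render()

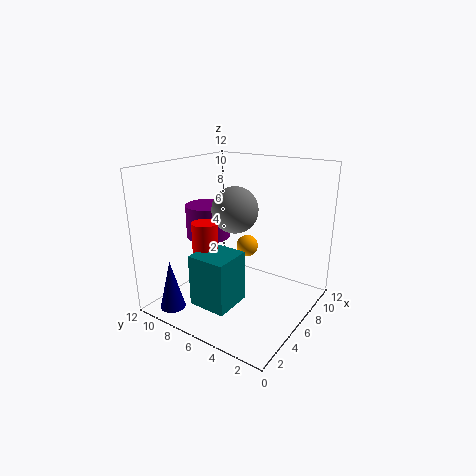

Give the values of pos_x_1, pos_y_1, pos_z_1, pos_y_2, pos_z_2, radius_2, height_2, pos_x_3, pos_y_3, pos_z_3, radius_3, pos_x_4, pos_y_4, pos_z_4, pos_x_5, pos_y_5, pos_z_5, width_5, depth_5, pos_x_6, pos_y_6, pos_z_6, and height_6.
pos_x_1 = 7, pos_y_1 = 7, pos_z_1 = 8, pos_y_2 = 9, pos_z_2 = 1, radius_2 = 1, height_2 = 4, pos_x_3 = 3, pos_y_3 = 7, pos_z_3 = 3, radius_3 = 1, pos_x_4 = 9, pos_y_4 = 7, pos_z_4 = 4, pos_x_5 = 1, pos_y_5 = 4, pos_z_5 = 2, width_5 = 3, depth_5 = 3, pos_x_6 = 7, pos_y_6 = 10, pos_z_6 = 5, height_6 = 3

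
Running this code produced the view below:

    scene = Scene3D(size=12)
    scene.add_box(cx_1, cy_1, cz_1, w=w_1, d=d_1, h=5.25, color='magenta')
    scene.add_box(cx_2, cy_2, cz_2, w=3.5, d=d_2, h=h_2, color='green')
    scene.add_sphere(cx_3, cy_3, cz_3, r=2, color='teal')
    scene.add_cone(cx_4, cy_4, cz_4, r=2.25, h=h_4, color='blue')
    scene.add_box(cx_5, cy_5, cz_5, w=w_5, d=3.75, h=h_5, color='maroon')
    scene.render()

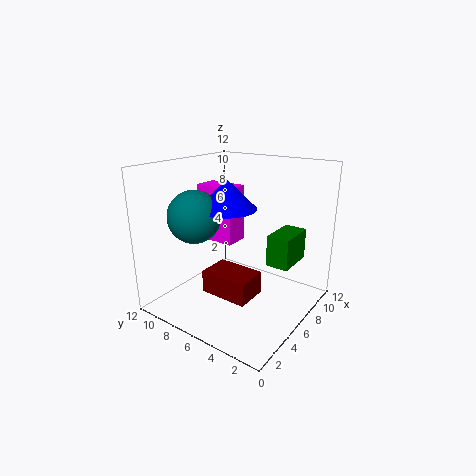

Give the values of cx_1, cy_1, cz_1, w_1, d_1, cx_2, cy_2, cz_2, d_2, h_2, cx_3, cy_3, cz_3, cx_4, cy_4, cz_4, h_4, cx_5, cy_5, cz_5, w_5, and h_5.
cx_1 = 7.5
cy_1 = 8
cz_1 = 4.25
w_1 = 2.25
d_1 = 3.75
cx_2 = 7.75
cy_2 = 2.25
cz_2 = 3.25
d_2 = 2
h_2 = 2.75
cx_3 = 2.5
cy_3 = 7.5
cz_3 = 8.5
cx_4 = 4.25
cy_4 = 5.75
cz_4 = 9
h_4 = 2.25
cx_5 = 2
cy_5 = 2.75
cz_5 = 2.75
w_5 = 2.5
h_5 = 1.75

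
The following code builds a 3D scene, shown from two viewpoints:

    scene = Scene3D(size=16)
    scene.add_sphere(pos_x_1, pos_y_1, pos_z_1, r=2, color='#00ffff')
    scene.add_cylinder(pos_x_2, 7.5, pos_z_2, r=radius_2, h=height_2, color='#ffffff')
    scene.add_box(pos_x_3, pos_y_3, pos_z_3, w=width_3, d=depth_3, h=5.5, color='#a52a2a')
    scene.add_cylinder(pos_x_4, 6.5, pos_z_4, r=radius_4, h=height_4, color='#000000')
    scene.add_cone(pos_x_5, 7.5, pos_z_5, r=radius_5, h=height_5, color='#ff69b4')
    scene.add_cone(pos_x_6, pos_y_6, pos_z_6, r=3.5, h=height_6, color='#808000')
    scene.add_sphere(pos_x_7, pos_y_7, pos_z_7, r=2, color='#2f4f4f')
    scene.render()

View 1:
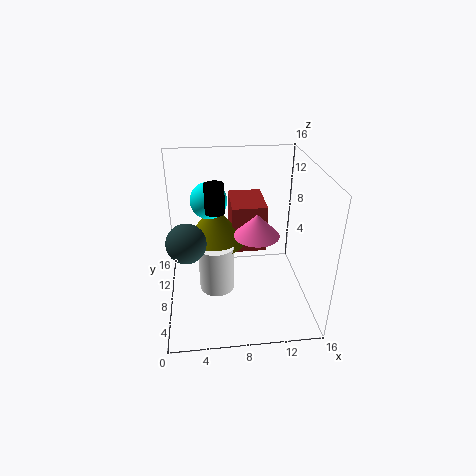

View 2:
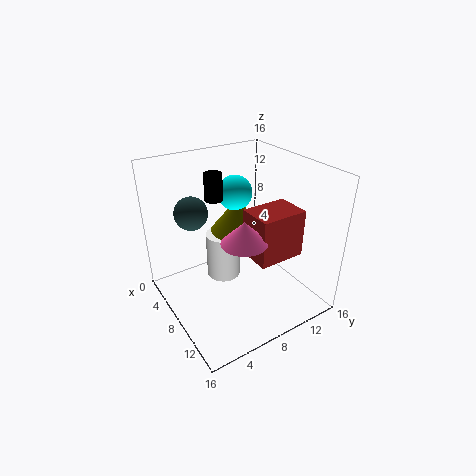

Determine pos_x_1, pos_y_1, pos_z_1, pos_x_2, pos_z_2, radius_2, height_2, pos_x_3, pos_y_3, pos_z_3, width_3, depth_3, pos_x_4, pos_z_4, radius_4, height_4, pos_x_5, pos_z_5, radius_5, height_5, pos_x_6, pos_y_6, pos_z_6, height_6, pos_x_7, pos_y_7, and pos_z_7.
pos_x_1 = 5
pos_y_1 = 9.5
pos_z_1 = 12
pos_x_2 = 5.5
pos_z_2 = 2
radius_2 = 2
height_2 = 5.5
pos_x_3 = 7.5
pos_y_3 = 9
pos_z_3 = 5.5
width_3 = 4
depth_3 = 5.5
pos_x_4 = 5.5
pos_z_4 = 12
radius_4 = 1
height_4 = 3
pos_x_5 = 10
pos_z_5 = 8.5
radius_5 = 2.5
height_5 = 2.5
pos_x_6 = 5.5
pos_y_6 = 9.5
pos_z_6 = 7
height_6 = 4.5
pos_x_7 = 2.5
pos_y_7 = 5
pos_z_7 = 9.5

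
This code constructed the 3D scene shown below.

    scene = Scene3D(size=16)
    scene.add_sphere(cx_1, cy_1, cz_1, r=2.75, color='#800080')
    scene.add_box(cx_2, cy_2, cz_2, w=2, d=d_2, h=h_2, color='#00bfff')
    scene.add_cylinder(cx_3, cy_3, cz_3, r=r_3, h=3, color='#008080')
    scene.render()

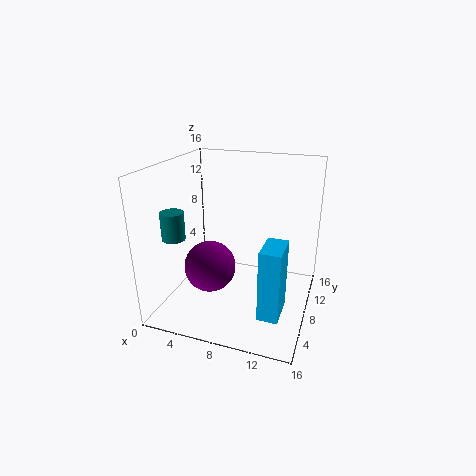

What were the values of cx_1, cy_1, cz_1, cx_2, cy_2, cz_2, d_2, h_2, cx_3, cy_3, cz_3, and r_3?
cx_1 = 5.75, cy_1 = 5.25, cz_1 = 5.5, cx_2 = 12.25, cy_2 = 1, cz_2 = 3.25, d_2 = 3.5, h_2 = 7, cx_3 = 2, cy_3 = 4.5, cz_3 = 8.5, r_3 = 1.25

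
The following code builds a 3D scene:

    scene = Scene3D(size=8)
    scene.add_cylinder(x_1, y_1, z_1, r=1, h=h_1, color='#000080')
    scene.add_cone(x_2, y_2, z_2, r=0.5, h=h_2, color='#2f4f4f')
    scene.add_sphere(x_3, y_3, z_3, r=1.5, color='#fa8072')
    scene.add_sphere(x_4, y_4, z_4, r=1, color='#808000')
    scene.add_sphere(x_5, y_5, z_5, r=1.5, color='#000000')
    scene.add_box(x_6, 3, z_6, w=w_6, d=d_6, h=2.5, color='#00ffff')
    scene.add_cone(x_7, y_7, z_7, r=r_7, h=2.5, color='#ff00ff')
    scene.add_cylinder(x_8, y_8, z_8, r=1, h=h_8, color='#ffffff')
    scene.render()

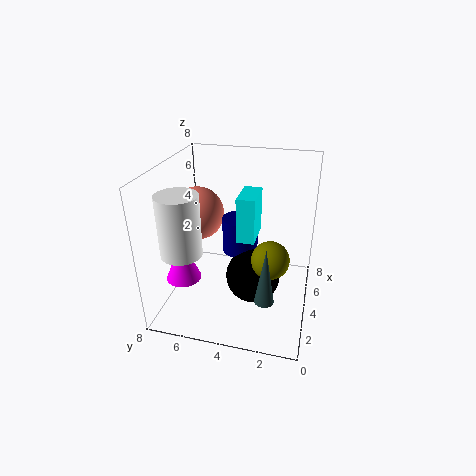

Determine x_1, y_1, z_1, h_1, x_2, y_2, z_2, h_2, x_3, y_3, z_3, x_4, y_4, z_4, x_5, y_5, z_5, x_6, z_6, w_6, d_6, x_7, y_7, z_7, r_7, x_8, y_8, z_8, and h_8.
x_1 = 4.5
y_1 = 4
z_1 = 3
h_1 = 2
x_2 = 1.5
y_2 = 2
z_2 = 2
h_2 = 3
x_3 = 4.5
y_3 = 6.5
z_3 = 5
x_4 = 3
y_4 = 2
z_4 = 3.5
x_5 = 3.5
y_5 = 3
z_5 = 2
x_6 = 3.5
z_6 = 4
w_6 = 2
d_6 = 1
x_7 = 3
y_7 = 7
z_7 = 1.5
r_7 = 1
x_8 = 1
y_8 = 6
z_8 = 4.5
h_8 = 3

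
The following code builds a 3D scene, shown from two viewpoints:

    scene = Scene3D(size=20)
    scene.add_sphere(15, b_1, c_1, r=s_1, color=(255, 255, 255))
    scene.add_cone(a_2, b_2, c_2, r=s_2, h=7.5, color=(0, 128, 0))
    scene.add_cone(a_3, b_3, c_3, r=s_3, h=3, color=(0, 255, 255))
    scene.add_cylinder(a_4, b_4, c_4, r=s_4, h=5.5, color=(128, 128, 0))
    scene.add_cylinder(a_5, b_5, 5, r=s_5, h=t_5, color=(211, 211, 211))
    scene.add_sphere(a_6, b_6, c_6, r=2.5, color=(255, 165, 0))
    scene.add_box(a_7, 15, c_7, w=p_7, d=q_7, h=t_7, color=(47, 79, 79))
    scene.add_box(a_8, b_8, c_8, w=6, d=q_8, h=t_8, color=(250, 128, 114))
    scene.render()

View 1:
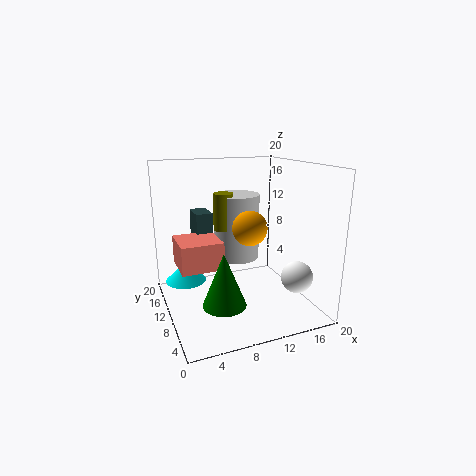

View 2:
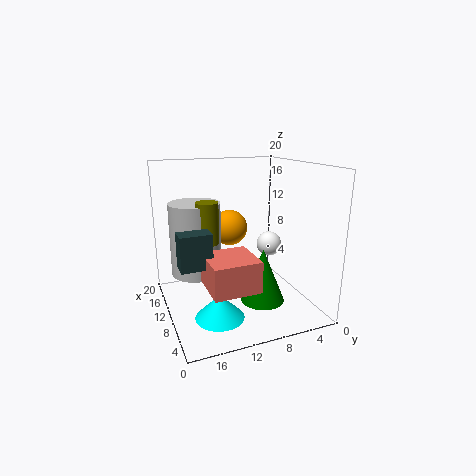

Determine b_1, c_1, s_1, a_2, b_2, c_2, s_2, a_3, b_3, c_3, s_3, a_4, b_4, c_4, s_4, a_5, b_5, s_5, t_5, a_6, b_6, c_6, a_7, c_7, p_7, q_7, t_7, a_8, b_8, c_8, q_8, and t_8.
b_1 = 2.5, c_1 = 6.5, s_1 = 2, a_2 = 7, b_2 = 7.5, c_2 = 1.5, s_2 = 3, a_3 = 3.5, b_3 = 15, c_3 = 2.5, s_3 = 3, a_4 = 9.5, b_4 = 14.5, c_4 = 10, s_4 = 1.5, a_5 = 12, b_5 = 15.5, s_5 = 3.5, t_5 = 10, a_6 = 12, b_6 = 10.5, c_6 = 11, a_7 = 5.5, c_7 = 8, p_7 = 2.5, q_7 = 4, t_7 = 4.5, a_8 = 2, b_8 = 10, c_8 = 5.5, q_8 = 6, t_8 = 4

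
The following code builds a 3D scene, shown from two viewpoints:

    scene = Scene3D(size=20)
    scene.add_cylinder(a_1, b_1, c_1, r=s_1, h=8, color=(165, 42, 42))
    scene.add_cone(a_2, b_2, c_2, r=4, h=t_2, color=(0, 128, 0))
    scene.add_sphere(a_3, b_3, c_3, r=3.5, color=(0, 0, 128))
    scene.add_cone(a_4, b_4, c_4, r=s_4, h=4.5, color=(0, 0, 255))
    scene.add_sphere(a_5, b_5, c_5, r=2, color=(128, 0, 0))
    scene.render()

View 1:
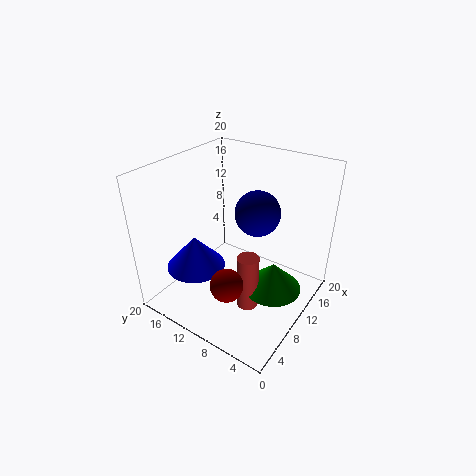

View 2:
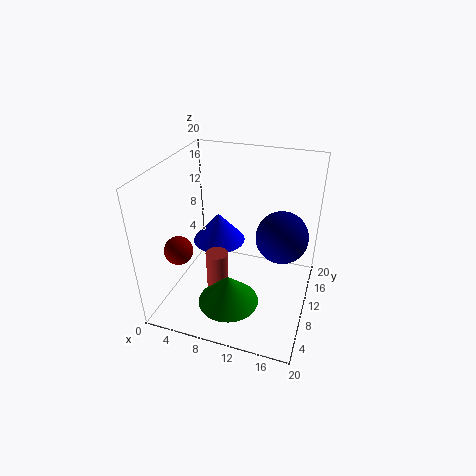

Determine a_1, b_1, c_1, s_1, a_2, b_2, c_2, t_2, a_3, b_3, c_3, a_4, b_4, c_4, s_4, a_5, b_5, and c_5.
a_1 = 8; b_1 = 7; c_1 = 1; s_1 = 1.5; a_2 = 10.5; b_2 = 4.5; c_2 = 3.5; t_2 = 4; a_3 = 16; b_3 = 10.5; c_3 = 11; a_4 = 5.5; b_4 = 14; c_4 = 6.5; s_4 = 4; a_5 = 2.5; b_5 = 6.5; c_5 = 8.5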